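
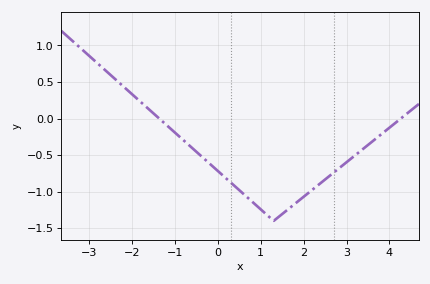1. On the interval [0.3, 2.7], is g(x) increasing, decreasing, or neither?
neither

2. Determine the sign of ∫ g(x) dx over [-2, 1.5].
negative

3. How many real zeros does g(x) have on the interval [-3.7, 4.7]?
2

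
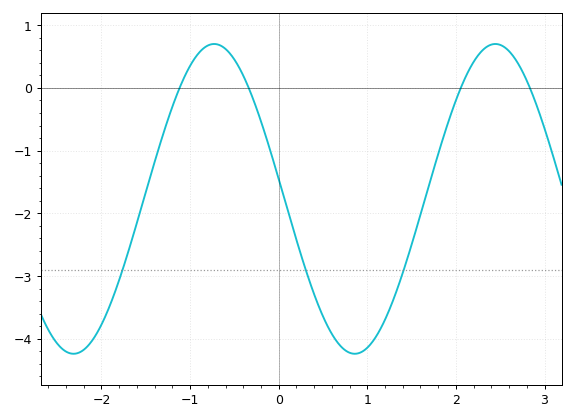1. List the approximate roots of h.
-1.12, -0.338, 2.06, 2.84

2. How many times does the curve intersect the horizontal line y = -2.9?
3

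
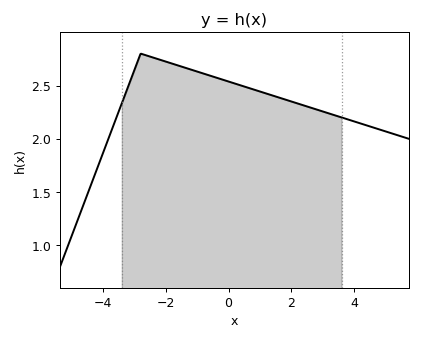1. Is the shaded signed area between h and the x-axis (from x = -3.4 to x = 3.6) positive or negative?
positive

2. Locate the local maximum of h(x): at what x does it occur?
-2.8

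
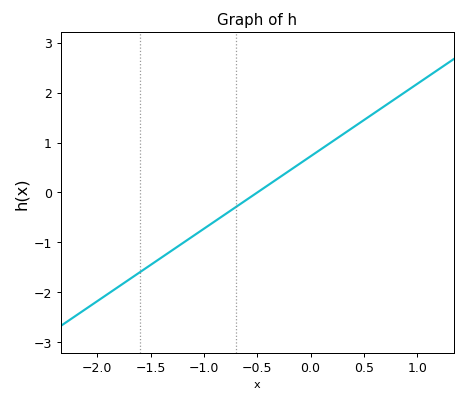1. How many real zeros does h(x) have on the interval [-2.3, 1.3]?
1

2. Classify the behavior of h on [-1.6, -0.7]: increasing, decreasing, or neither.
increasing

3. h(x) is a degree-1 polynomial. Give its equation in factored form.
y = 1.45(x + 0.5)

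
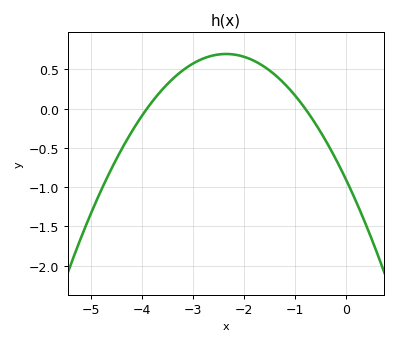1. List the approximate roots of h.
-3.9, -0.8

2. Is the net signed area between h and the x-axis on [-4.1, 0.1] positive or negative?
positive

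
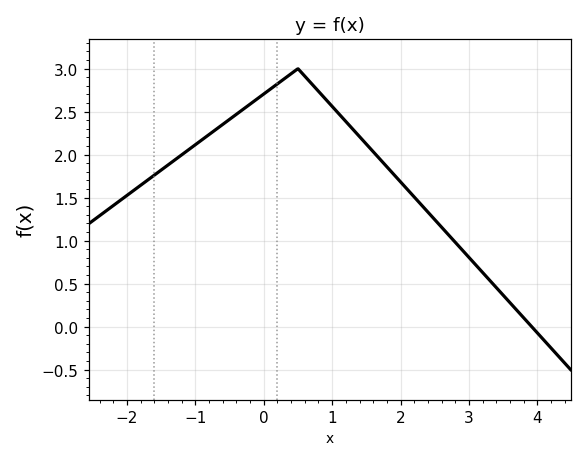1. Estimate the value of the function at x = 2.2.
1.51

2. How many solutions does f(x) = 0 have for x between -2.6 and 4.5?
1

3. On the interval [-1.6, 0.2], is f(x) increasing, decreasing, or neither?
increasing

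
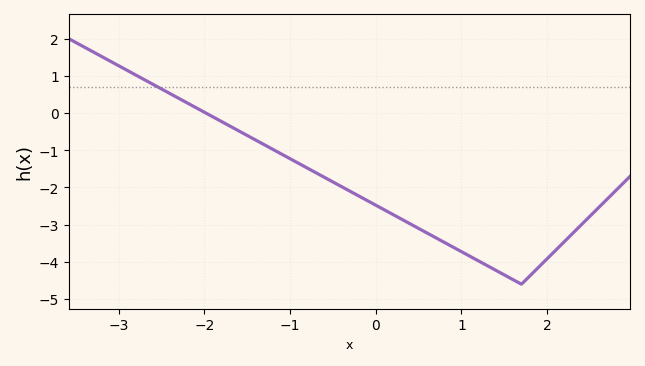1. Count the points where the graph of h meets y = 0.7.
1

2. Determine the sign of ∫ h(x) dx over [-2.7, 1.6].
negative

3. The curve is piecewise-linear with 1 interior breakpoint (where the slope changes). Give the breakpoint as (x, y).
(1.7, -4.6)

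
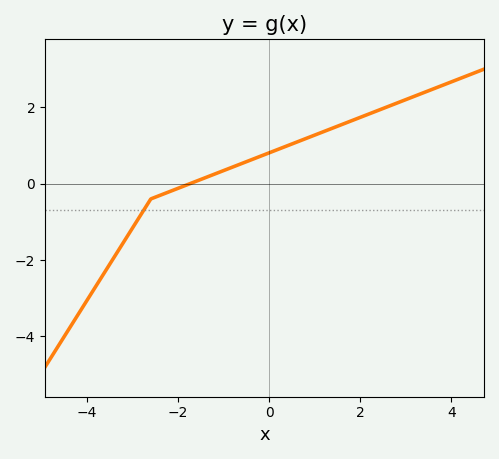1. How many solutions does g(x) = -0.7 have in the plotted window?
1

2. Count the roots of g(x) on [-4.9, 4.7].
1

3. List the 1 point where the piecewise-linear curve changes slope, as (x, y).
(-2.6, -0.4)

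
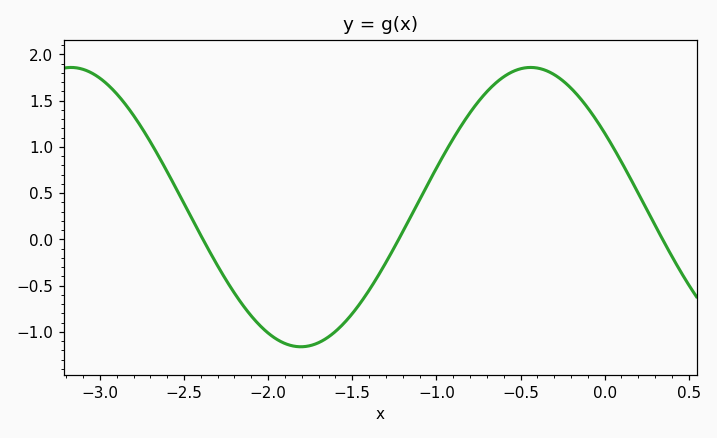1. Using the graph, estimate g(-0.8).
1.37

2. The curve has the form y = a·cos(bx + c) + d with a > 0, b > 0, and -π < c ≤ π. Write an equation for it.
y = 1.51cos(2.3x + 1.01) + 0.35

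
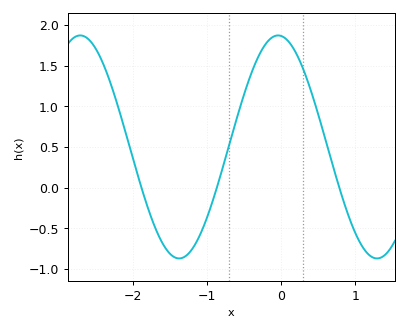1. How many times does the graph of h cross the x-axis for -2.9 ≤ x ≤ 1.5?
3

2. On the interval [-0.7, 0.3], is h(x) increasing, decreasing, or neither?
neither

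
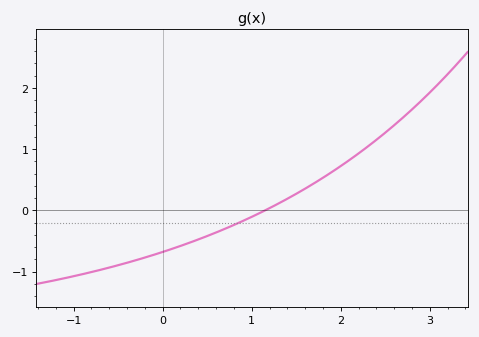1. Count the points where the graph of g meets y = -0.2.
1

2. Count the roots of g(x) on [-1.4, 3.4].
1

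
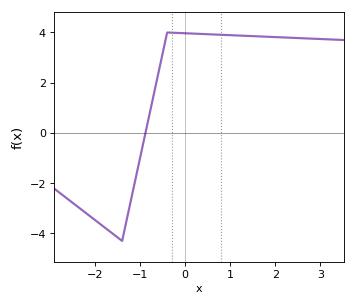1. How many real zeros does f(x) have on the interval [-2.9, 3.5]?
1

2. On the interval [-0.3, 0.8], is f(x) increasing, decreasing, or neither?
decreasing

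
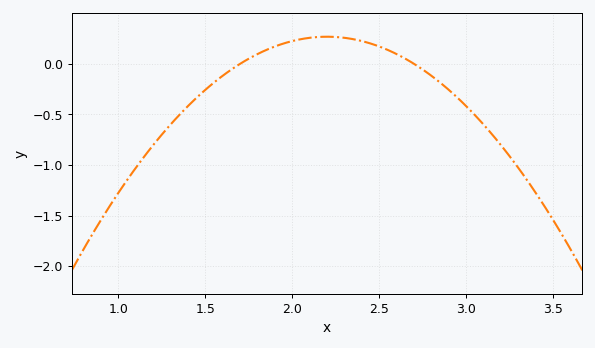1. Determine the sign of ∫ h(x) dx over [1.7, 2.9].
positive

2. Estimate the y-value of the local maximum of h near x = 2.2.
0.25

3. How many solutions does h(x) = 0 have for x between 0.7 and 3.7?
2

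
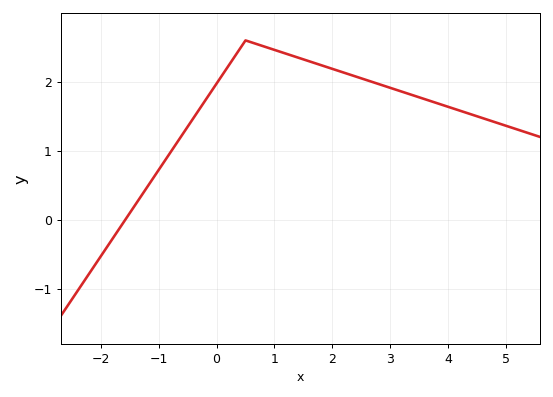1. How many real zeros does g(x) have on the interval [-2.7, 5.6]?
1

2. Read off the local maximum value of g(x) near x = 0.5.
2.6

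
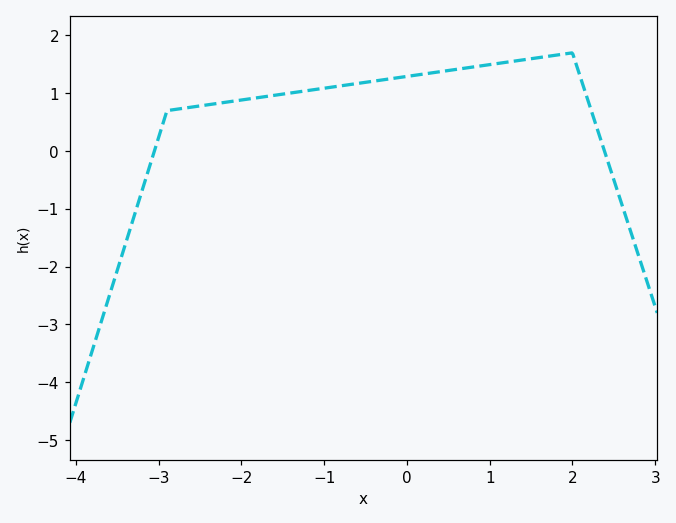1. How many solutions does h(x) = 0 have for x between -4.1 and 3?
2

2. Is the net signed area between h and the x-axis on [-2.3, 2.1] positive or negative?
positive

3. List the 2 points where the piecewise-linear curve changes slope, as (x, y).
(-2.9, 0.7); (2, 1.7)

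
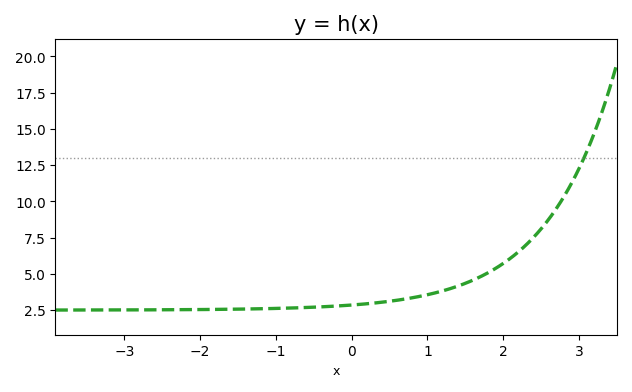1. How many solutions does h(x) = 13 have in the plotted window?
1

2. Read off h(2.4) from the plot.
7.6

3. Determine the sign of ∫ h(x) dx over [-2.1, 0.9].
positive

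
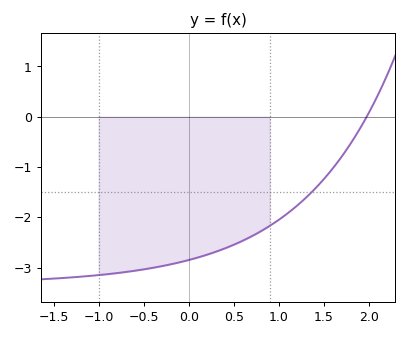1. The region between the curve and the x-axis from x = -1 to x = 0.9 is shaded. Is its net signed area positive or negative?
negative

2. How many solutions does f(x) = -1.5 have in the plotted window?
1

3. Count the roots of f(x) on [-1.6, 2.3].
1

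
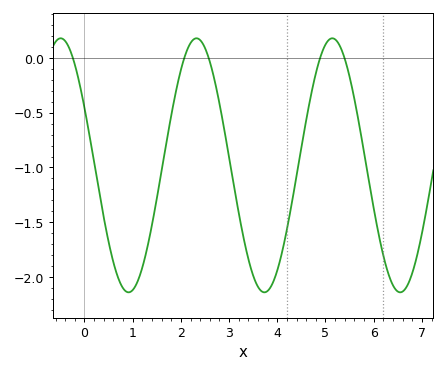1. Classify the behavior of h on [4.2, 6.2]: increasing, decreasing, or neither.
neither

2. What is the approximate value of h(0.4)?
-1.45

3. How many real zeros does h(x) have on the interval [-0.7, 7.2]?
5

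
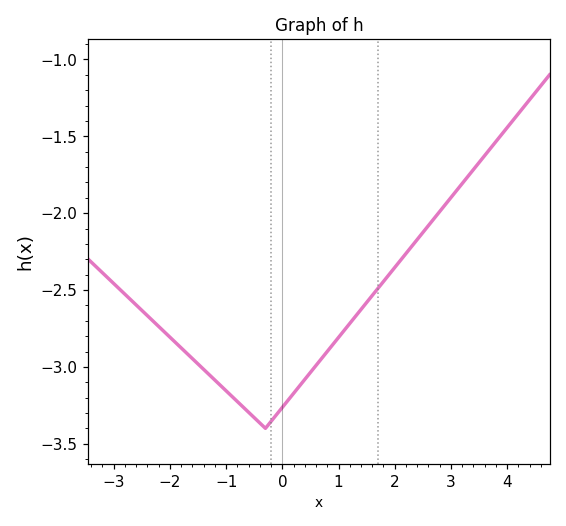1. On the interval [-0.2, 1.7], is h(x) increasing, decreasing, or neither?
increasing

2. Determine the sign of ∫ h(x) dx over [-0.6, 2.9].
negative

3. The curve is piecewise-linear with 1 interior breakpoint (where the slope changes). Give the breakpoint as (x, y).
(-0.3, -3.4)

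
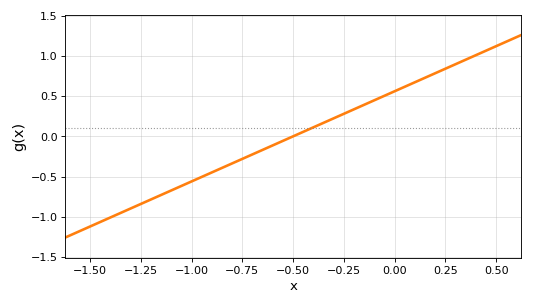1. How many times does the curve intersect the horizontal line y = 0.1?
1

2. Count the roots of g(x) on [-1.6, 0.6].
1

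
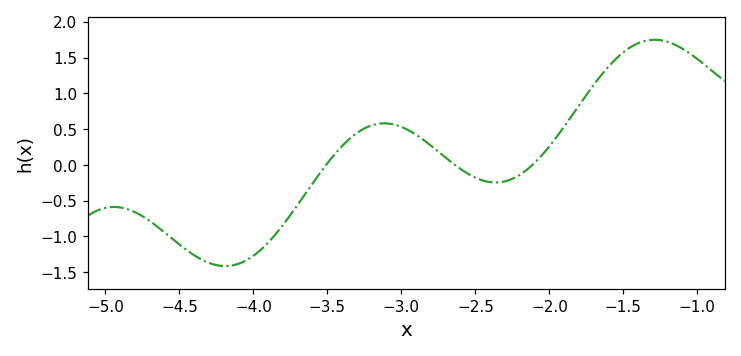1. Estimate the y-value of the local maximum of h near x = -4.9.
-0.6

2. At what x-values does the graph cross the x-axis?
-3.5, -2.6, -2.1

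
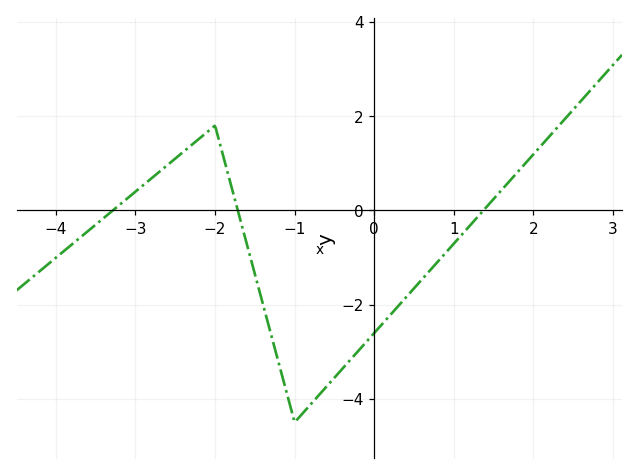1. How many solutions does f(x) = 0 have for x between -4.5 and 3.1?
3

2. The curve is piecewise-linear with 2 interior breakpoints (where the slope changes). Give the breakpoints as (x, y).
(-2, 1.8); (-1, -4.5)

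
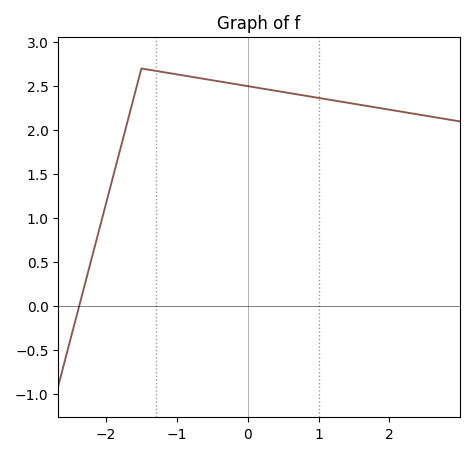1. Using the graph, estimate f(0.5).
2.43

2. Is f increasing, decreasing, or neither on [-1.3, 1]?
decreasing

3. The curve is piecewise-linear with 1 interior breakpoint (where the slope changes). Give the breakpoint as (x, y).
(-1.5, 2.7)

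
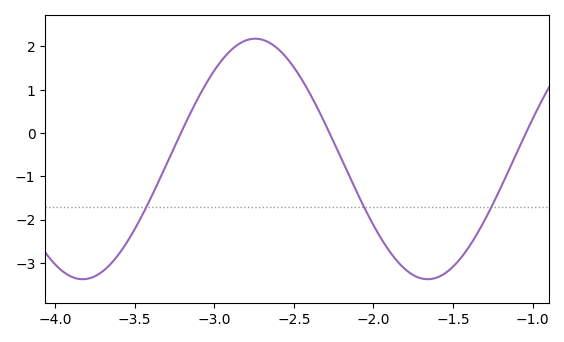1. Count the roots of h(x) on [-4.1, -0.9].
3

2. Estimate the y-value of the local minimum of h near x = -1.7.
-3.4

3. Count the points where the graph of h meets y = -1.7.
3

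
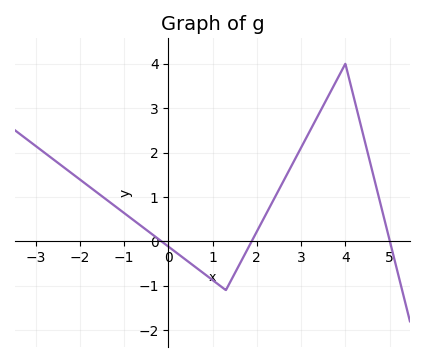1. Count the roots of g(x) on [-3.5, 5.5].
3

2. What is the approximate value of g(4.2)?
3.2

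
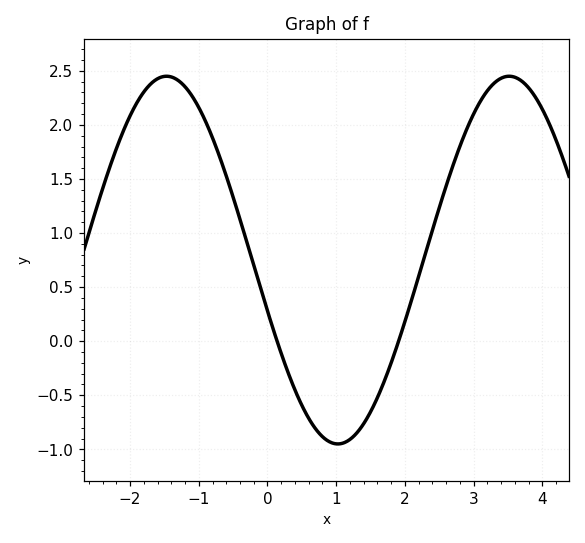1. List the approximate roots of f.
0.1, 1.9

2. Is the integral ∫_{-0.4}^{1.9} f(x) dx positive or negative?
negative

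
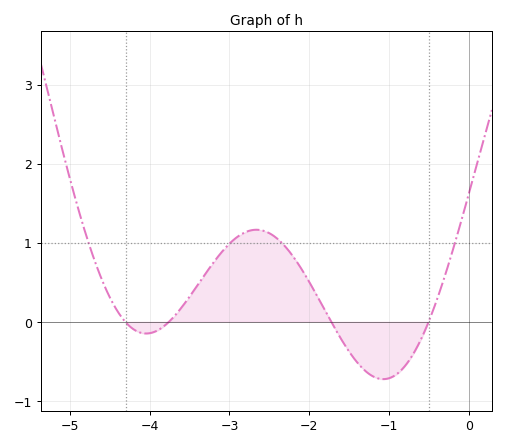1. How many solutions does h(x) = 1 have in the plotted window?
4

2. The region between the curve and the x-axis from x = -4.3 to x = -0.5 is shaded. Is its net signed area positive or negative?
positive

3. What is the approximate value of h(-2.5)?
1.1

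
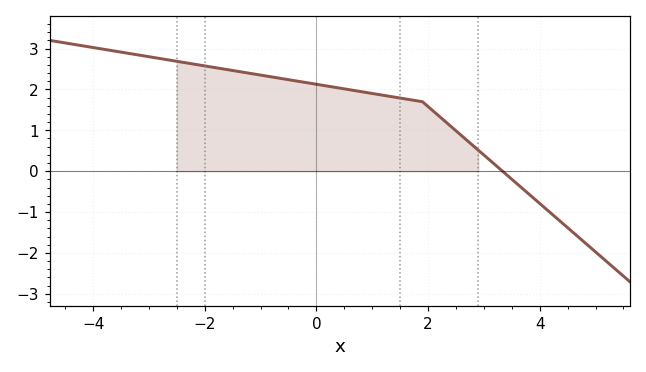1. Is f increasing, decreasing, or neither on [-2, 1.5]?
decreasing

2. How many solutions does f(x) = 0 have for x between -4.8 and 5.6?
1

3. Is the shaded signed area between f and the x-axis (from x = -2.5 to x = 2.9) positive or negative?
positive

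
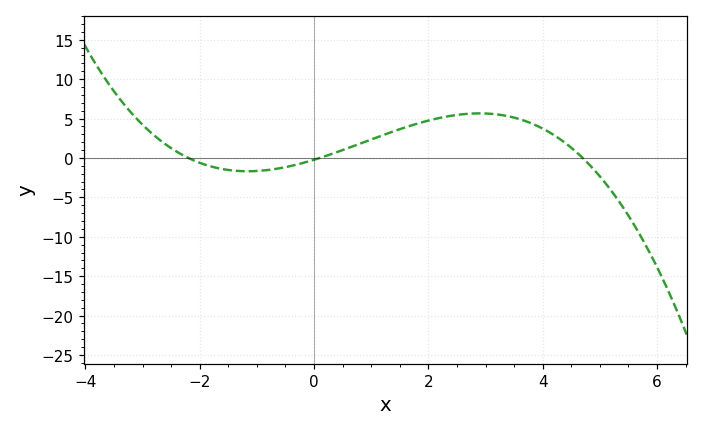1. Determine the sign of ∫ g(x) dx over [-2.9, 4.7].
positive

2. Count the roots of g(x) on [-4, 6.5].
3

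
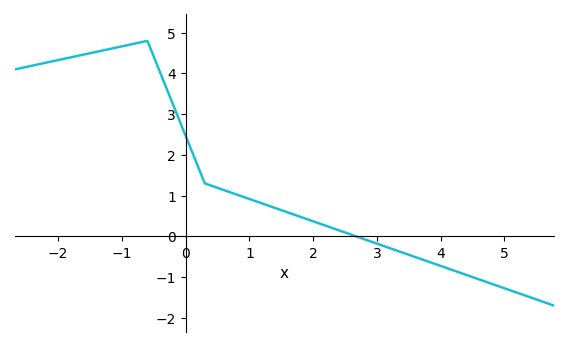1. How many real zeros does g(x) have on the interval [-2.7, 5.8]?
1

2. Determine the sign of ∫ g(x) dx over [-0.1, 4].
positive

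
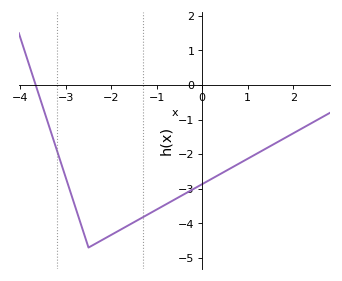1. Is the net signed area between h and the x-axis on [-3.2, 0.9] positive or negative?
negative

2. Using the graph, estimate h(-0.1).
-2.94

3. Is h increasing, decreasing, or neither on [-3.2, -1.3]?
neither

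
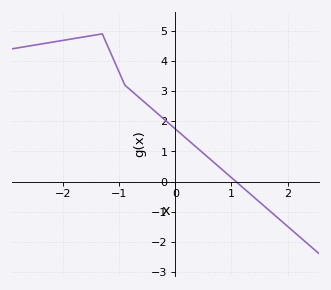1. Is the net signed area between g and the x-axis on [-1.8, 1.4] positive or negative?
positive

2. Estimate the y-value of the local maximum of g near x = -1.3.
4.9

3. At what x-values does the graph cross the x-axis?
1.08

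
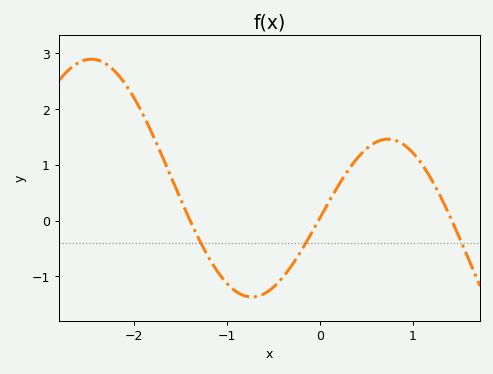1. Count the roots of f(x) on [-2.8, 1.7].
3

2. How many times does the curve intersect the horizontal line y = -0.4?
3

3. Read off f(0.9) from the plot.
1.36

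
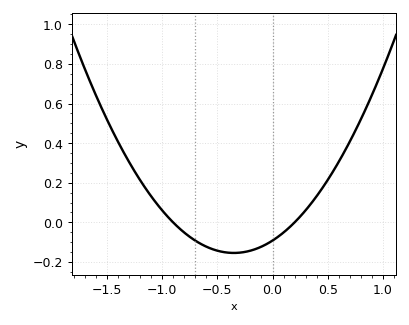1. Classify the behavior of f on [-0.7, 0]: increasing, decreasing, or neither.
neither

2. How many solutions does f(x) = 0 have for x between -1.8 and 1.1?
2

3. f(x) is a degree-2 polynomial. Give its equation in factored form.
y = 0.51(x + 0.9)(x - 0.2)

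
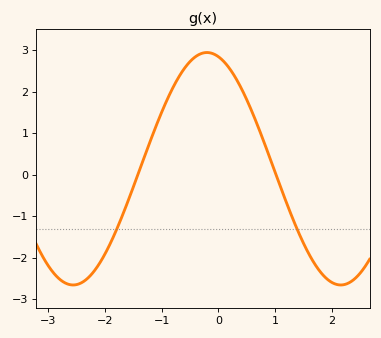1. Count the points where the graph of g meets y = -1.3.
2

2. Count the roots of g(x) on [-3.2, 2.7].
2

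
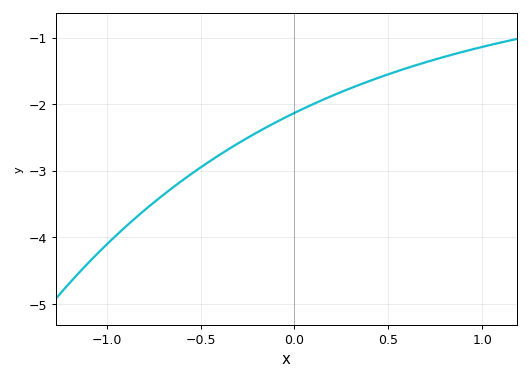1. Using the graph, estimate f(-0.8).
-3.6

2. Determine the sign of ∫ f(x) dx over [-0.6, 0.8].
negative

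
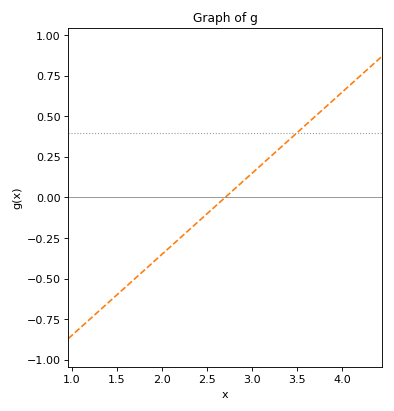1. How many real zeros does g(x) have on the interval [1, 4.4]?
1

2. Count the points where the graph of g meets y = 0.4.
1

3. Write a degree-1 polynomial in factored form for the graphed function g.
y = 0.5(x - 2.7)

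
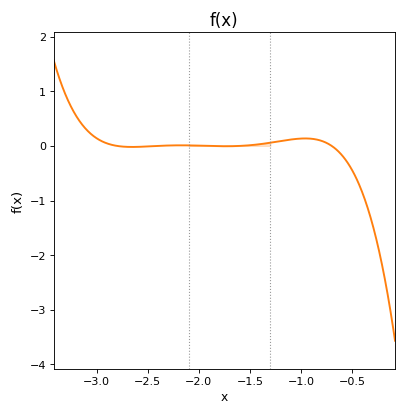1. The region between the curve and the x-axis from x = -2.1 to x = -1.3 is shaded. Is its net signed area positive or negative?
positive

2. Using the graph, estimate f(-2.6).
0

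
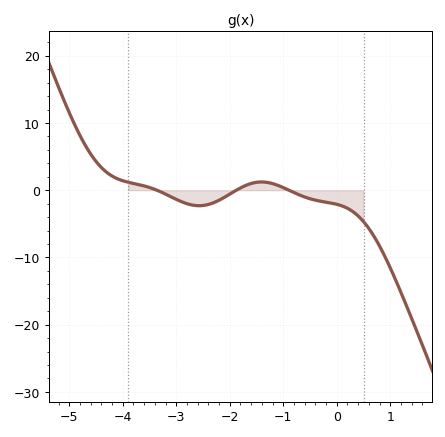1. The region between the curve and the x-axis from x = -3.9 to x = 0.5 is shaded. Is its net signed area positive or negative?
negative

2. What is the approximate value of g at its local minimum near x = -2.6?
-2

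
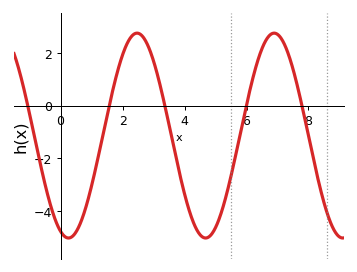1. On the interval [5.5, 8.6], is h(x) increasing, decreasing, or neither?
neither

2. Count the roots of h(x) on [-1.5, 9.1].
5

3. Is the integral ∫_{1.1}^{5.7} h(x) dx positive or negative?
negative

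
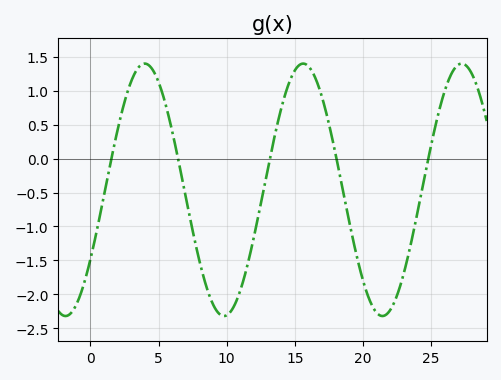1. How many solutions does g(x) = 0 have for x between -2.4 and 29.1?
5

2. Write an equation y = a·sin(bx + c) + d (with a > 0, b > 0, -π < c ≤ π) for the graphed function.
y = 1.86sin(0.54x - 0.58) - 0.46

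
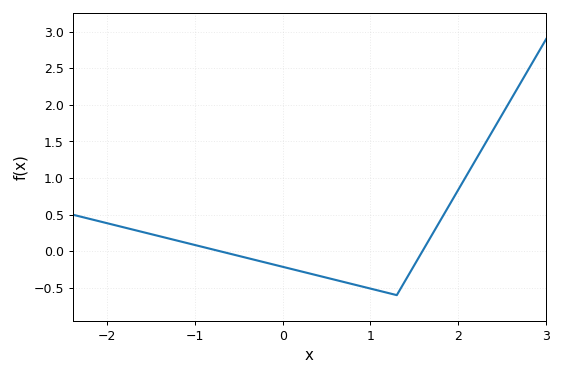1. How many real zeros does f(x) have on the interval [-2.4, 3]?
2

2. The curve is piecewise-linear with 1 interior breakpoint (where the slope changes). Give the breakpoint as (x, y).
(1.3, -0.6)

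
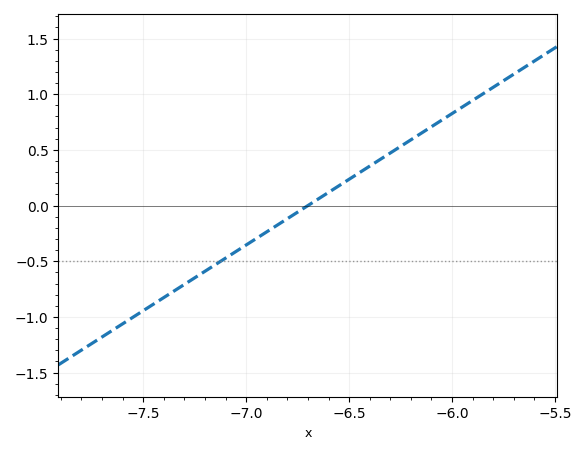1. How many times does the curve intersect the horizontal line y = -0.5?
1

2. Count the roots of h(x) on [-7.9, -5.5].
1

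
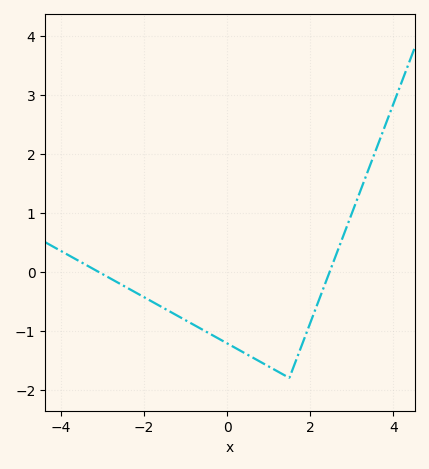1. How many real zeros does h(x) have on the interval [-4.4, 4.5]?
2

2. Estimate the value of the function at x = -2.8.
-0.117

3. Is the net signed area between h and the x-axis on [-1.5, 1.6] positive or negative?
negative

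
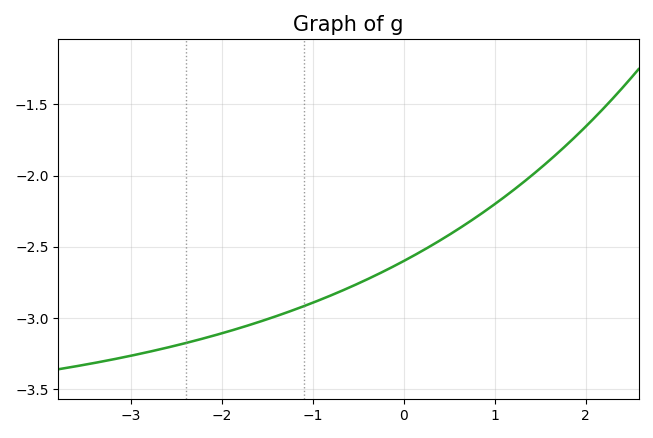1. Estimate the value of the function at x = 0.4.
-2.45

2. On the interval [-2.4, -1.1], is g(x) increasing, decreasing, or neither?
increasing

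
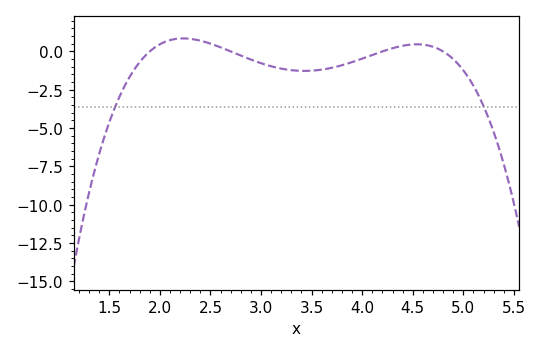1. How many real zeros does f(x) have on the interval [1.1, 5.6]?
4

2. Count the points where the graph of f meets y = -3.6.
2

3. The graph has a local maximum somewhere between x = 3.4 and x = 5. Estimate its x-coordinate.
4.5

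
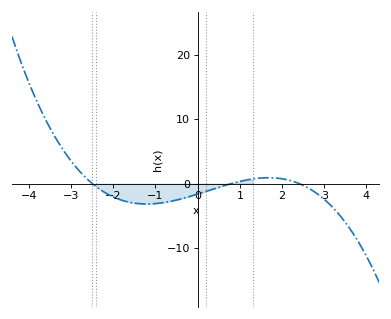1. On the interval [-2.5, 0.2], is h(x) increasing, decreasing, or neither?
neither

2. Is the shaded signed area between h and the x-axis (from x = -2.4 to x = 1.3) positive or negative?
negative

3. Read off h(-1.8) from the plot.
-3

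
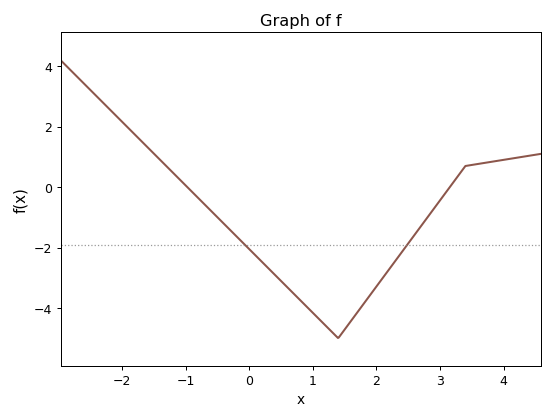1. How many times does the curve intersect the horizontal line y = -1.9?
2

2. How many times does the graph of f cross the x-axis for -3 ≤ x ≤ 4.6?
2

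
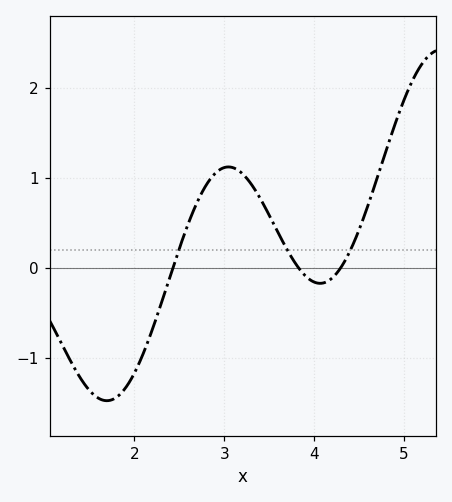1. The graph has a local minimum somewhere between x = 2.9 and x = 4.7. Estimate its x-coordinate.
4.1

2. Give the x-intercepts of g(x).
2.4, 3.8, 4.3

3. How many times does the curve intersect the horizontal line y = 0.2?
3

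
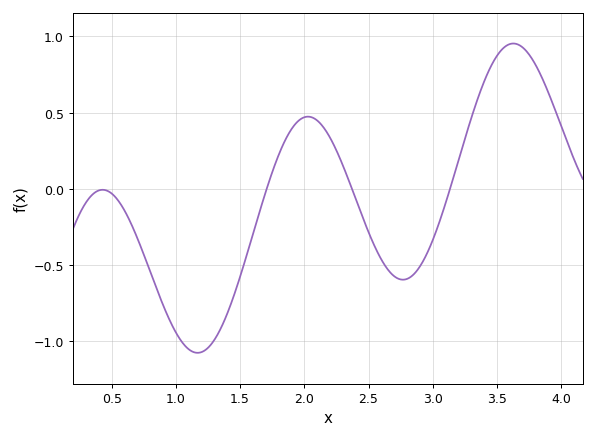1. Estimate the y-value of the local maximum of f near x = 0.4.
-0.006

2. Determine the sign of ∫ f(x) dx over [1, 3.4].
negative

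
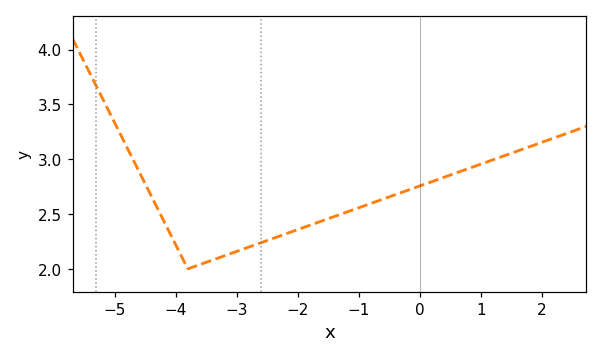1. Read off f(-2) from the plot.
2.35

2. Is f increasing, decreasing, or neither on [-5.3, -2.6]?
neither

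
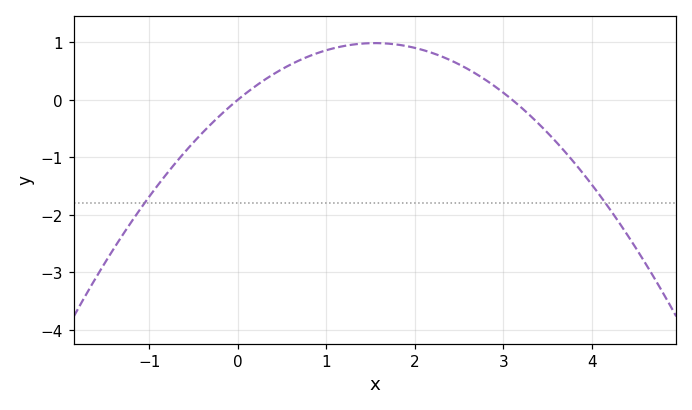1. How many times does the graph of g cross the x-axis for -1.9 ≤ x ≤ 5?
2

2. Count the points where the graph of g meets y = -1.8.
2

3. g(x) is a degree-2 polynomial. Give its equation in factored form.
y = -0.41(x - 0)(x - 3.1)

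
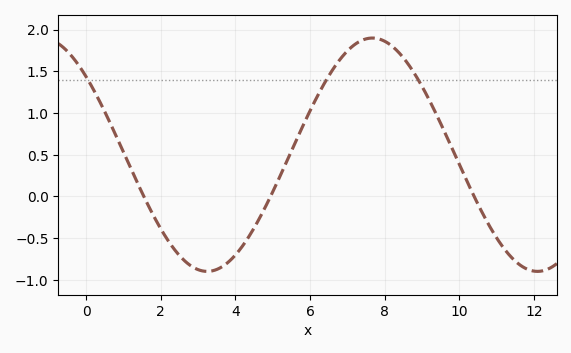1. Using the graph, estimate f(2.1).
-0.464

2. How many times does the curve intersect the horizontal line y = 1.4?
3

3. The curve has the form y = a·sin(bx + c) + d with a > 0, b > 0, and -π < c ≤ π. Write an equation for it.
y = 1.4sin(0.71x + 2.41) + 0.5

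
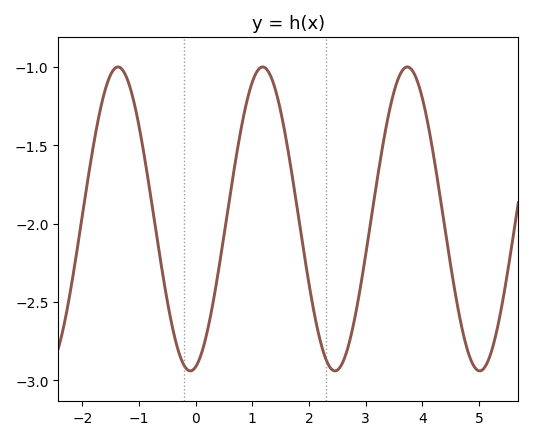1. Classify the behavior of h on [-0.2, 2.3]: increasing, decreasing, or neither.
neither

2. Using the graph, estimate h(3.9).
-1.1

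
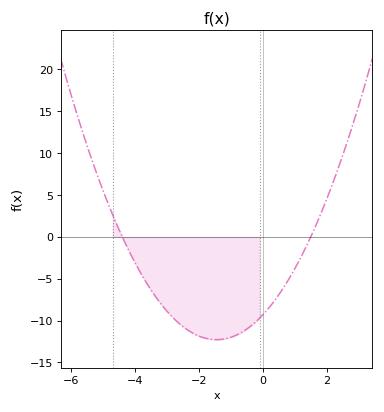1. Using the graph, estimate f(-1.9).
-12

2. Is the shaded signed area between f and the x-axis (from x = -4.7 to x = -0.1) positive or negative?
negative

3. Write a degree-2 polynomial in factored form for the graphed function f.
y = 1.41(x + 4.4)(x - 1.5)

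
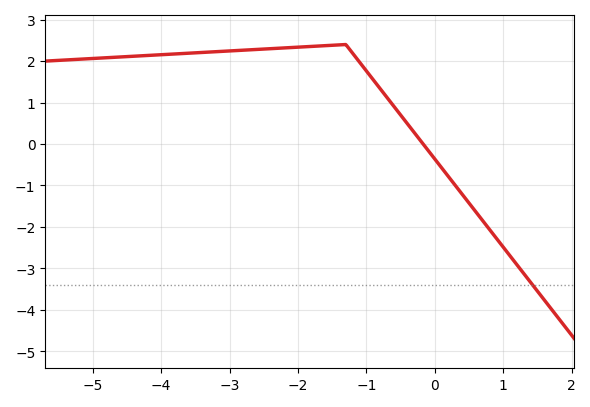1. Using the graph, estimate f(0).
-0.361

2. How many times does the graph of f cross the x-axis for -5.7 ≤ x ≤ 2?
1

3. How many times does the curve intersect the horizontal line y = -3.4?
1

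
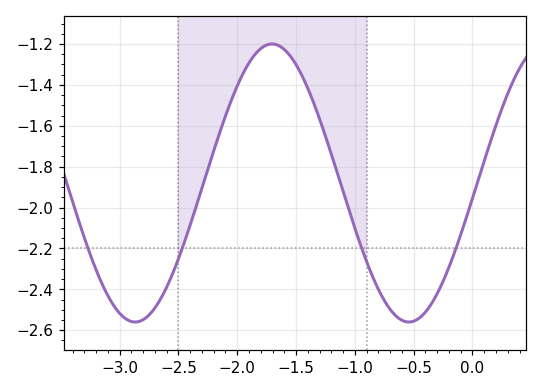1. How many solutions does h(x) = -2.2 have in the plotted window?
4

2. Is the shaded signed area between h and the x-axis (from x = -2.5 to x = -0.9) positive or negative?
negative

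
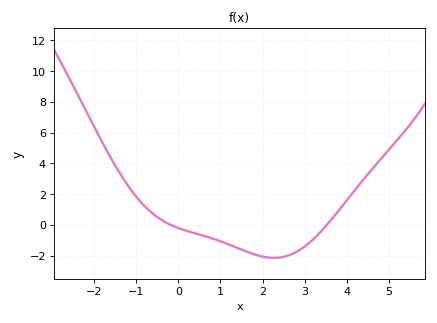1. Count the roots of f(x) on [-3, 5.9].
2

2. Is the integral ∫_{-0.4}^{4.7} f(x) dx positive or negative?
negative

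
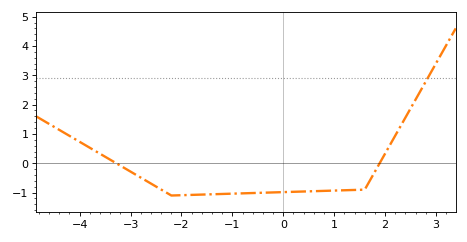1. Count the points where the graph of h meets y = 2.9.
1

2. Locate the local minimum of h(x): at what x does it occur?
-2.2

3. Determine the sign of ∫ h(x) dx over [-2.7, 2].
negative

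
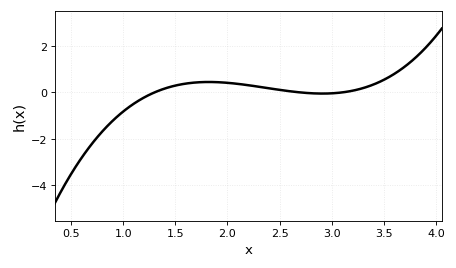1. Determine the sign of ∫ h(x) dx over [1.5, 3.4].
positive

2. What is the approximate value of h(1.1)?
-0.4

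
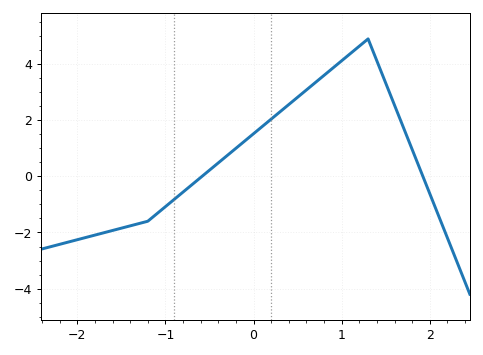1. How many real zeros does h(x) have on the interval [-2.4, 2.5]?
2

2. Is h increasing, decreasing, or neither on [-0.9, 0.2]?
increasing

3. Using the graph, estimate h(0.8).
3.6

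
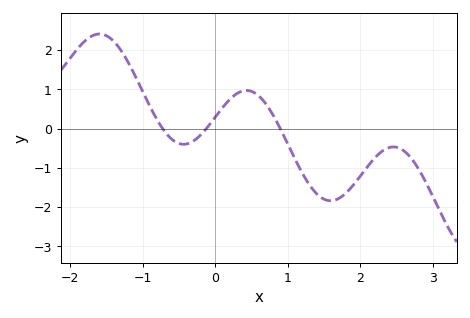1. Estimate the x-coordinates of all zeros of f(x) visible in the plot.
-0.7, -0.1, 0.9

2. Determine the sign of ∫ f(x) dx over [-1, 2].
negative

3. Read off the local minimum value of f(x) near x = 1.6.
-1.8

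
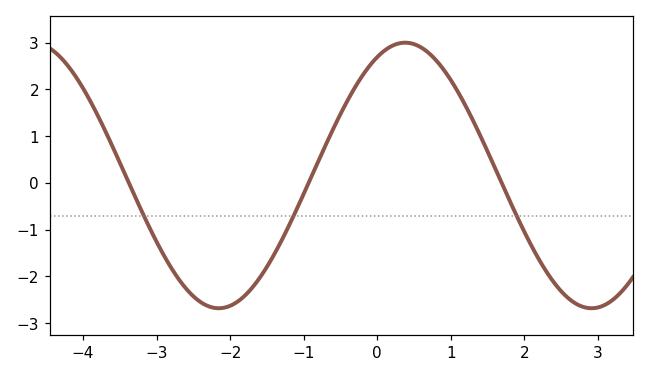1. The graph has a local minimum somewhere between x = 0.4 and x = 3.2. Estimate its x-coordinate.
3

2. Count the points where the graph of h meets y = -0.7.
3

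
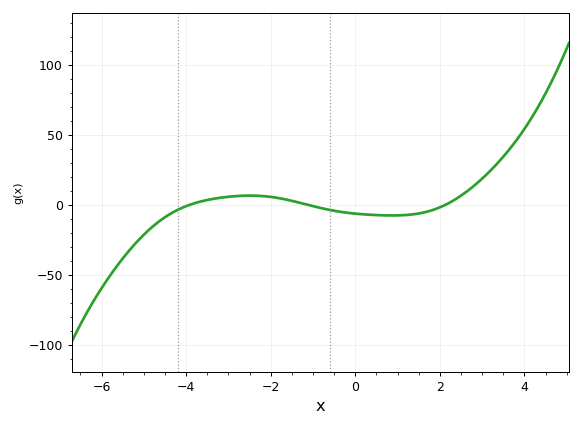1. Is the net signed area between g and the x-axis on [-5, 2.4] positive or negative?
negative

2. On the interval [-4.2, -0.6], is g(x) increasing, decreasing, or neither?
neither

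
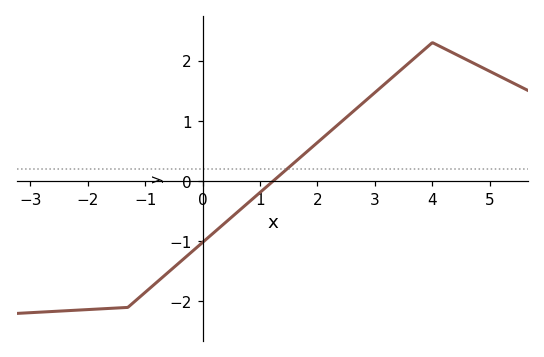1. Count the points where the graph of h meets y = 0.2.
1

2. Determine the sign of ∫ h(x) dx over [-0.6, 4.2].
positive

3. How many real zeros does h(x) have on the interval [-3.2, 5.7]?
1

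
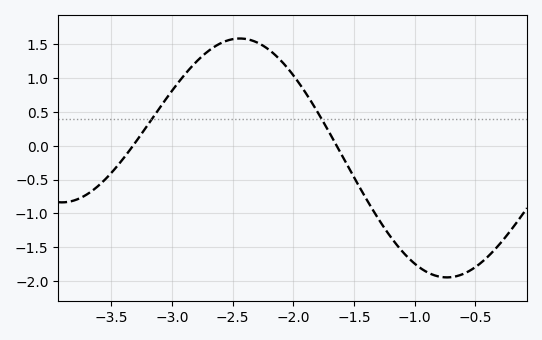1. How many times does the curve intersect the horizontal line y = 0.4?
2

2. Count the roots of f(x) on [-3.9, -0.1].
2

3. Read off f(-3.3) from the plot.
0.053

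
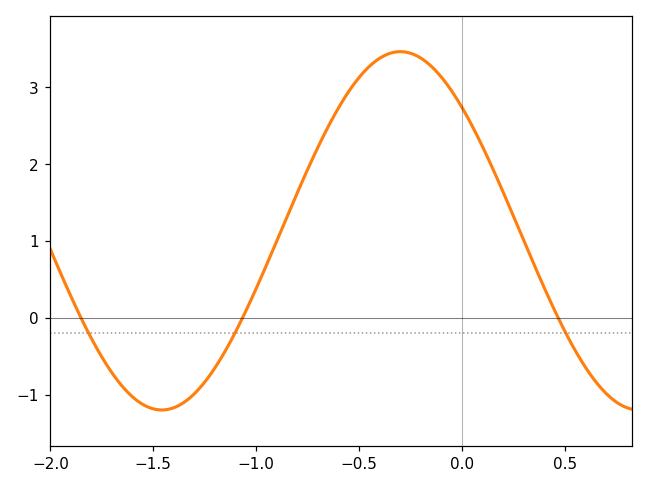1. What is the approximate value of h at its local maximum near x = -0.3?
3.46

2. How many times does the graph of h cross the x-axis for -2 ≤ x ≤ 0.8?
3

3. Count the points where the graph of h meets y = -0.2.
3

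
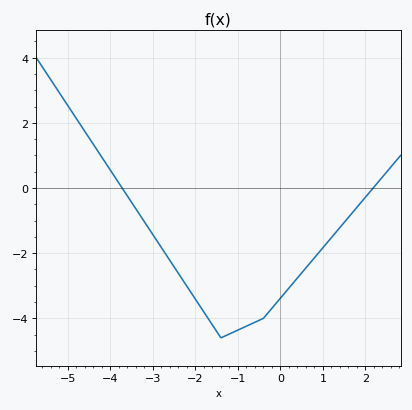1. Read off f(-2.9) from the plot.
-1.6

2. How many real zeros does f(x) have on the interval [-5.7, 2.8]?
2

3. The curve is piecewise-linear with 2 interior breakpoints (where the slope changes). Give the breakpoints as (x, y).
(-1.4, -4.6); (-0.4, -4)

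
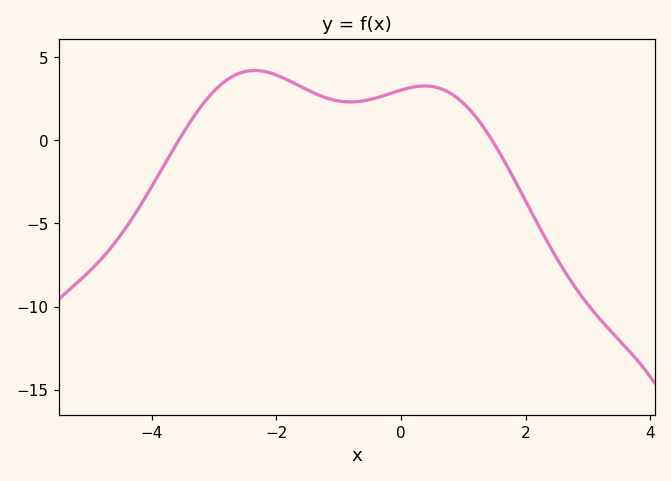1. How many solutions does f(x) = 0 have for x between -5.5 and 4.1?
2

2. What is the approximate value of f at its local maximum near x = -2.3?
4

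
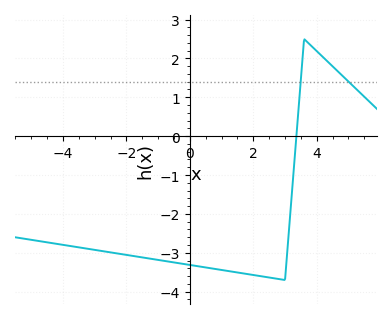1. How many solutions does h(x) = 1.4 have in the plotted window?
2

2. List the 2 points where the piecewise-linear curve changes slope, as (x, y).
(3, -3.7); (3.6, 2.5)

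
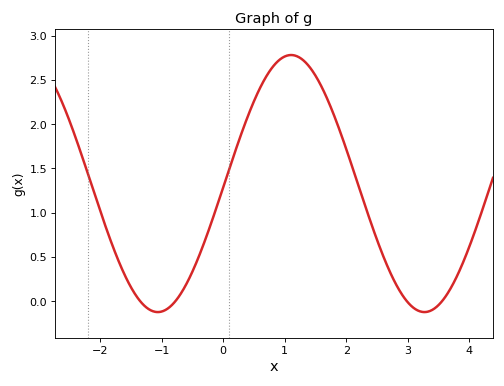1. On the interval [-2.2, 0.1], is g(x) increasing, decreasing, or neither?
neither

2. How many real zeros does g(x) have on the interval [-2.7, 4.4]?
4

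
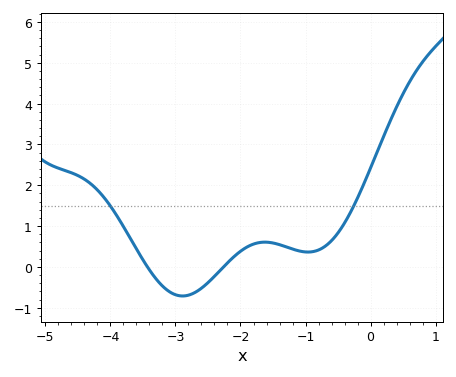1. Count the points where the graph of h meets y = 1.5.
2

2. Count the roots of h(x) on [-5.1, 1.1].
2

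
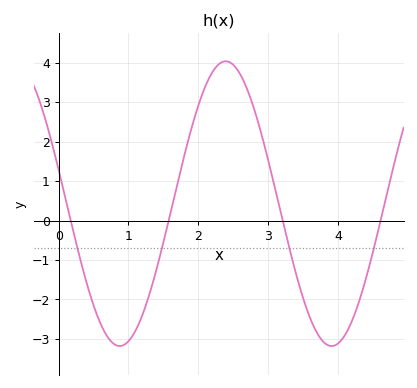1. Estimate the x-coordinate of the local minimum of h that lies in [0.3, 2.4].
0.9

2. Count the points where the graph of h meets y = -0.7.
4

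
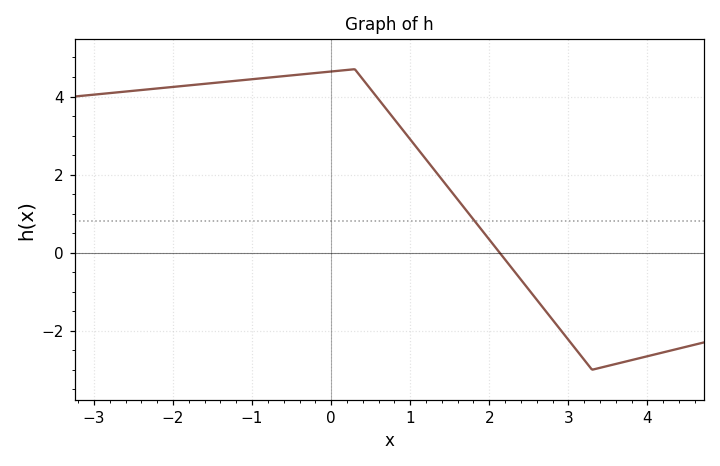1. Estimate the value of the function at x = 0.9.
3.16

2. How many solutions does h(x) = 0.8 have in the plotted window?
1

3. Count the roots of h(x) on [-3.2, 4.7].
1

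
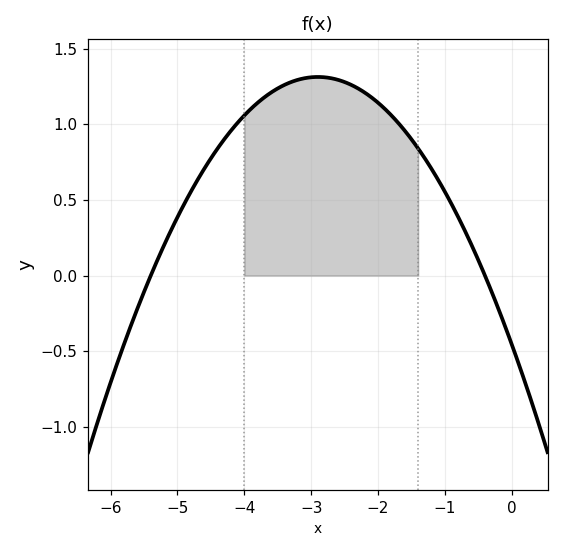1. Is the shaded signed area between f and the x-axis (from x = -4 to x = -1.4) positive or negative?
positive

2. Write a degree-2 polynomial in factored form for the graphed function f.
y = -0.21(x + 5.4)(x + 0.4)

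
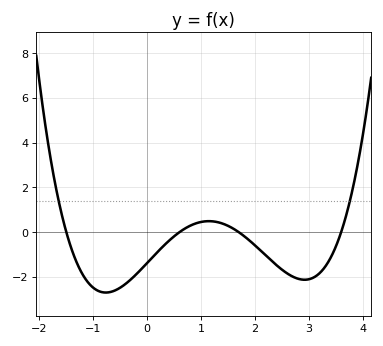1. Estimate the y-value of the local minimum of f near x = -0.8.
-2.6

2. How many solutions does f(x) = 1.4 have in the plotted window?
2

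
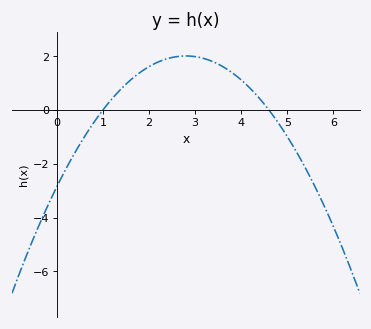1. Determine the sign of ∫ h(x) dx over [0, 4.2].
positive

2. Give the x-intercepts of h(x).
1, 4.6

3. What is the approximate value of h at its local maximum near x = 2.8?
2.01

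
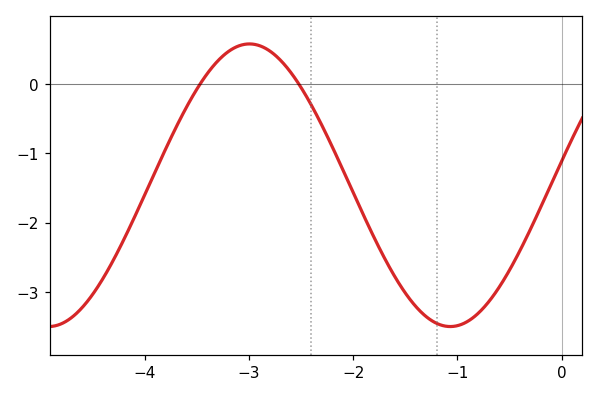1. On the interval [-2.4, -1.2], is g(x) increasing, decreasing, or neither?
decreasing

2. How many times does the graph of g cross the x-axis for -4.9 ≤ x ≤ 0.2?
2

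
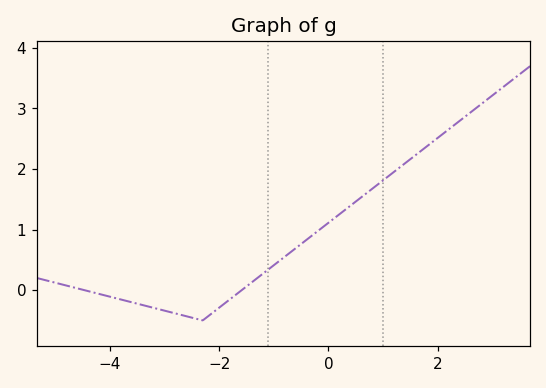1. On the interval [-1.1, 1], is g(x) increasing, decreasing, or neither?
increasing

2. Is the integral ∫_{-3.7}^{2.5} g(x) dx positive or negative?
positive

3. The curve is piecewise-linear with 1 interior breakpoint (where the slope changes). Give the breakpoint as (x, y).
(-2.3, -0.5)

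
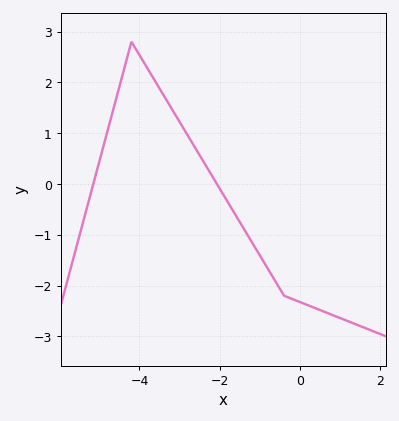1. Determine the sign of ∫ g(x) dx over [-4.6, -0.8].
positive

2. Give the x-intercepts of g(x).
-5.2, -2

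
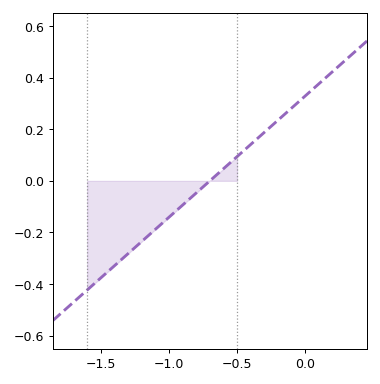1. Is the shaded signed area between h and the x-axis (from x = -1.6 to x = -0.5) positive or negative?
negative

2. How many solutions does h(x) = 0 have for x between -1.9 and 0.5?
1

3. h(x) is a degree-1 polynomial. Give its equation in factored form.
y = 0.47(x + 0.7)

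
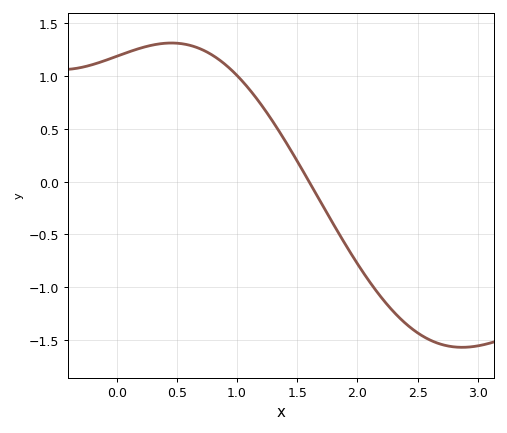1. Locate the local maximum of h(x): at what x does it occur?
0.45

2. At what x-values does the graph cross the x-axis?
1.6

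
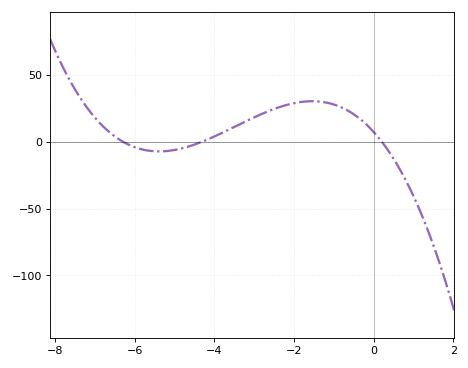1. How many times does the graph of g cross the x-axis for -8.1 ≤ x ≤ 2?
3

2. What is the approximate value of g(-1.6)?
30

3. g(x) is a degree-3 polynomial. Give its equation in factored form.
y = -1.32(x + 6.3)(x + 4.3)(x - 0.2)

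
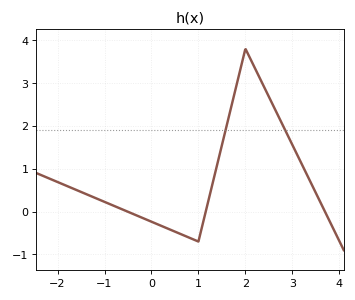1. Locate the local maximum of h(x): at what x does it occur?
2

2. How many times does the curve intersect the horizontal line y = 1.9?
2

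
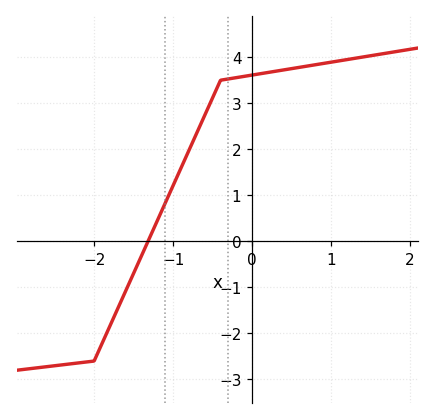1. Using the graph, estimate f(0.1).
3.64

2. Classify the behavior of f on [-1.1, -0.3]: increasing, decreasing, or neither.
increasing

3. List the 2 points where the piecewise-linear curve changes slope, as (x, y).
(-2, -2.6); (-0.4, 3.5)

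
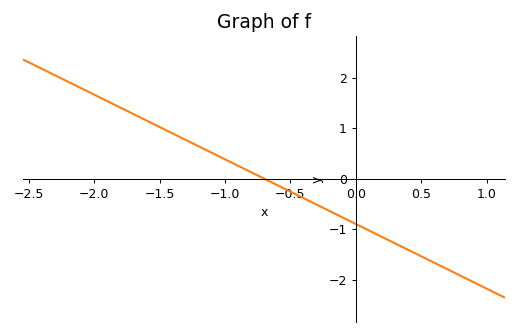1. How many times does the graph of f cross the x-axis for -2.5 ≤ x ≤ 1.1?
1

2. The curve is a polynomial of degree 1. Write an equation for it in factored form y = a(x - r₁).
y = -1.28(x + 0.7)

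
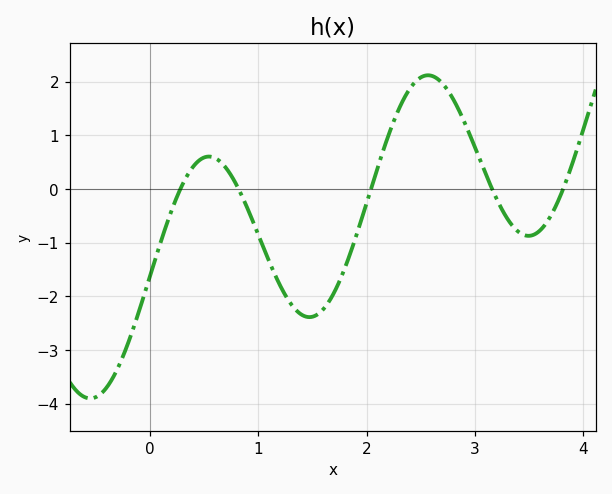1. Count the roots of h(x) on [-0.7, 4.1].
5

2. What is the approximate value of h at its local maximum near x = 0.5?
0.6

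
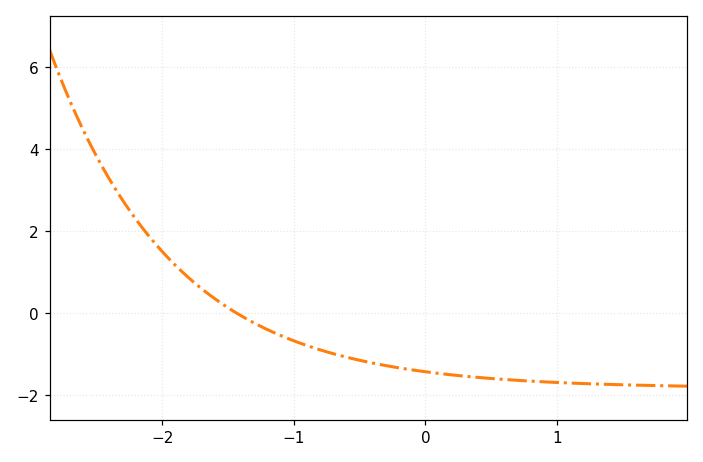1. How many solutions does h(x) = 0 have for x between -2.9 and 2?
1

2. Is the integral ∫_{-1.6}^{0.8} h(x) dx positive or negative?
negative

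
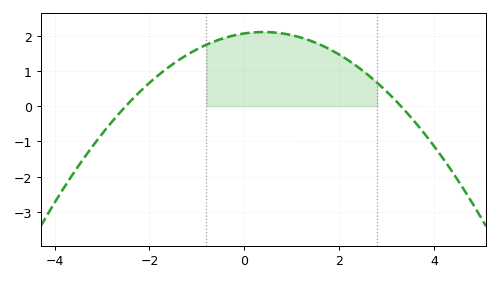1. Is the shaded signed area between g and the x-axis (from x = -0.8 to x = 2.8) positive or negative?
positive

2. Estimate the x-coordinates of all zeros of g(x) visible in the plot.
-2.4, 3.2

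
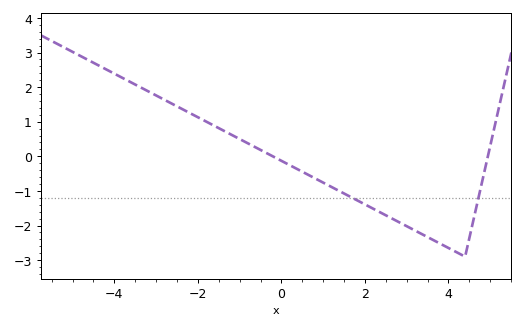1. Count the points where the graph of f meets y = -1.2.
2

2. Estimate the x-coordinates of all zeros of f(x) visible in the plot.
-0.2, 5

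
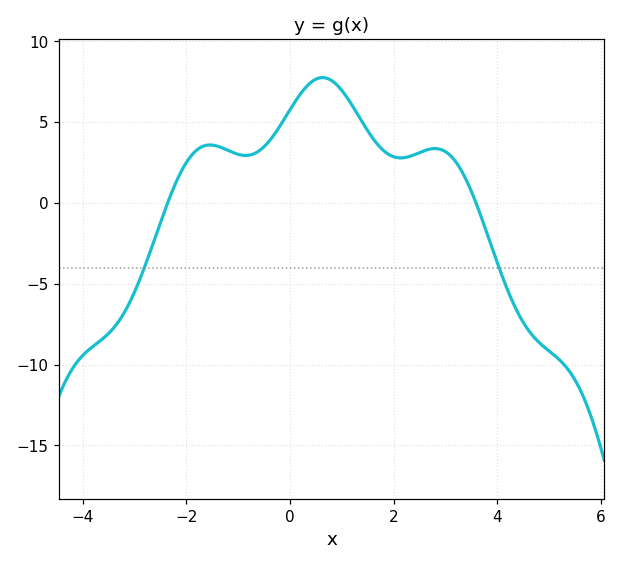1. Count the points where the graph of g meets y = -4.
2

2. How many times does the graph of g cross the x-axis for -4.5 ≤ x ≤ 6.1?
2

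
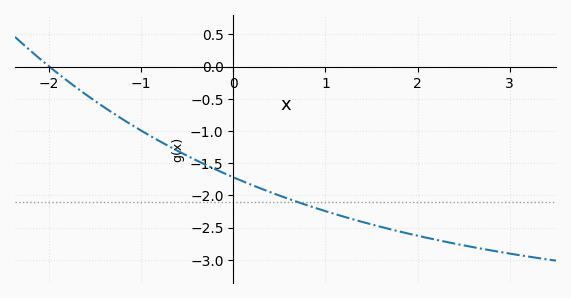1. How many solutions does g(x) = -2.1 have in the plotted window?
1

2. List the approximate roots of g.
-2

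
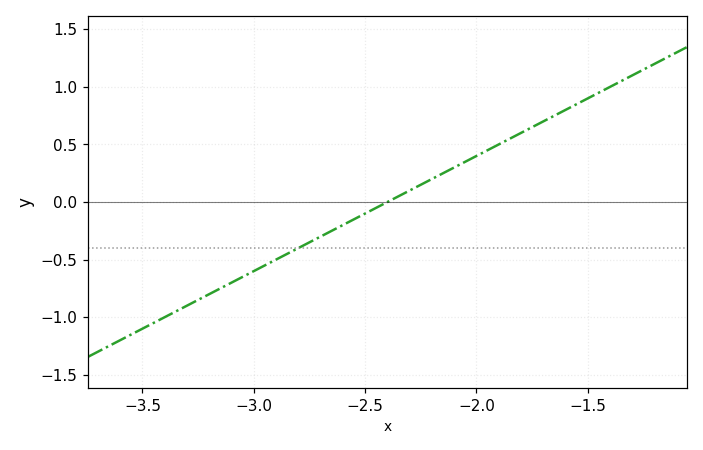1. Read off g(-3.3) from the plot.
-0.9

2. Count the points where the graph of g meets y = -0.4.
1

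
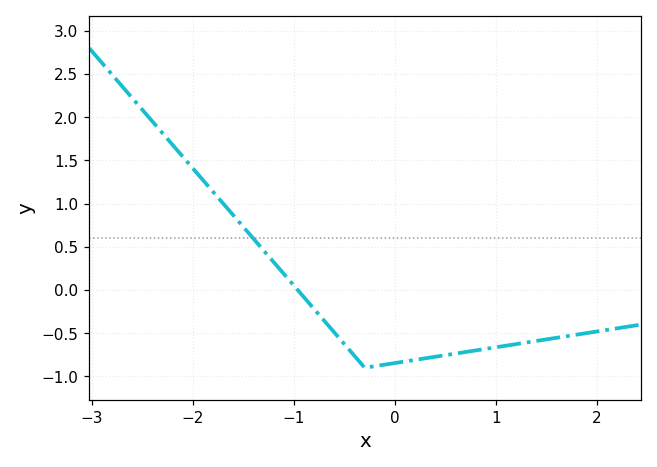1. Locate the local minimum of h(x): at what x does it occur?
-0.298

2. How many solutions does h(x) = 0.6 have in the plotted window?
1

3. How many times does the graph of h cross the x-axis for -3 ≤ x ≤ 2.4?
1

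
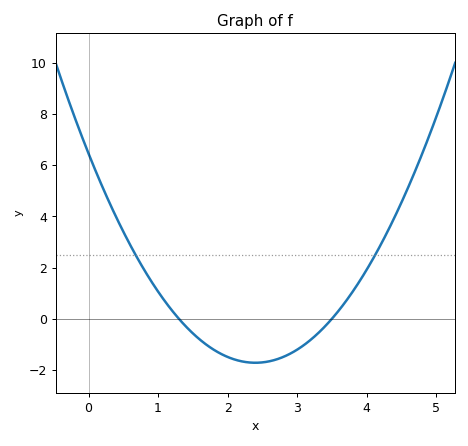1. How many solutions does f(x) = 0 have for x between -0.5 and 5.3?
2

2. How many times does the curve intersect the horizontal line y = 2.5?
2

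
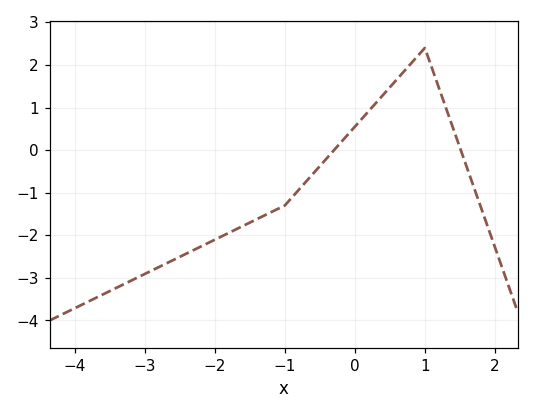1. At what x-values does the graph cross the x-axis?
-0.297, 1.51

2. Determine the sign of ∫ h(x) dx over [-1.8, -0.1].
negative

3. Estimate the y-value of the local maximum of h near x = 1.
2.4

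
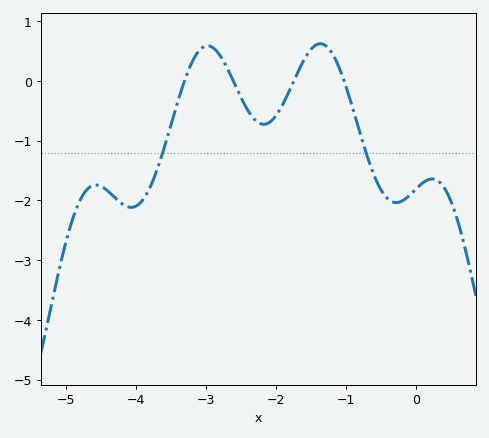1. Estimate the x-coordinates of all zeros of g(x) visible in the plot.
-3.3, -2.6, -1.7, -1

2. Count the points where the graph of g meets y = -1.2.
2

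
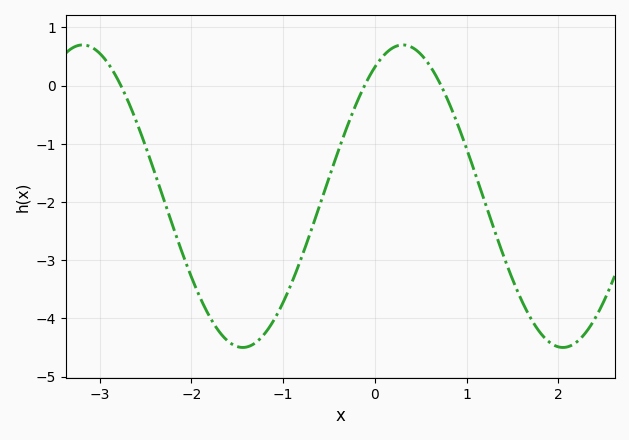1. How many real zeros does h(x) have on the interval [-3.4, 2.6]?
3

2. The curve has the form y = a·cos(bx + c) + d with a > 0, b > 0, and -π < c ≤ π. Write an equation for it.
y = 2.6cos(1.8x - 0.55) - 1.9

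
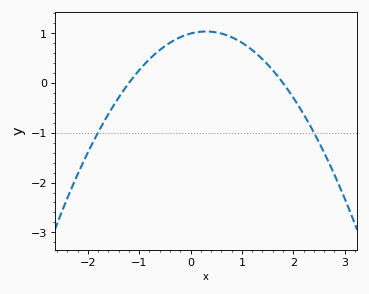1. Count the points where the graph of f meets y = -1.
2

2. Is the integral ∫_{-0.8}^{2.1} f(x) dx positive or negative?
positive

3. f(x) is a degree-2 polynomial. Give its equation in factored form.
y = -0.46(x + 1.2)(x - 1.8)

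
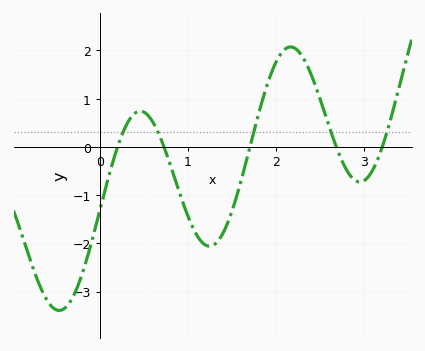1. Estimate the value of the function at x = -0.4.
-3.35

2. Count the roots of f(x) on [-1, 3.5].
5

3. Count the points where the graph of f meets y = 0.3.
5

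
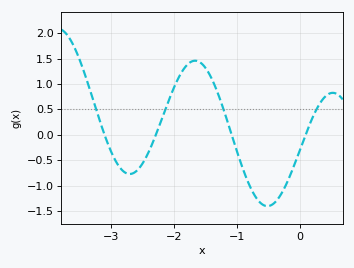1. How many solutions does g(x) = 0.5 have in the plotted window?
4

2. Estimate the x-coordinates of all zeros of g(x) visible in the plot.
-3.1, -2.29, -1.08, 0.087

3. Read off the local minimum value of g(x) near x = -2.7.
-0.773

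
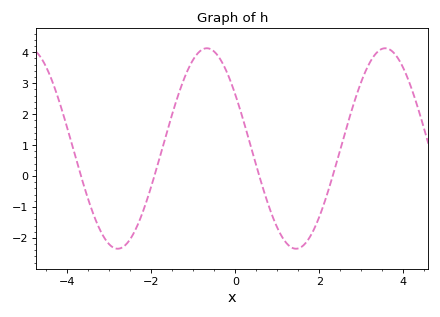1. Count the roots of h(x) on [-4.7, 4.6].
4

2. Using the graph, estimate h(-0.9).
4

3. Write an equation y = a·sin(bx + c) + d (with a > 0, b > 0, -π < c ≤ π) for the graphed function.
y = 3.24sin(1.5x + 2.6) + 0.89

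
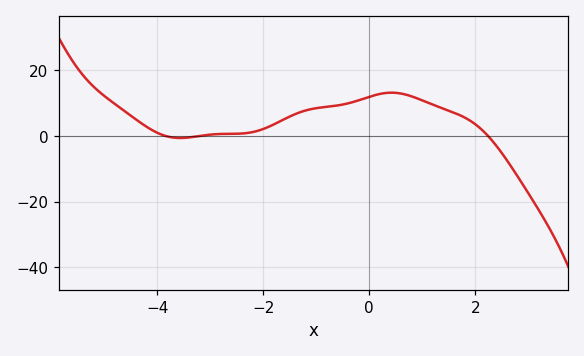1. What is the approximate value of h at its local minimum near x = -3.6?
-1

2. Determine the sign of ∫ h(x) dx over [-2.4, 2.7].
positive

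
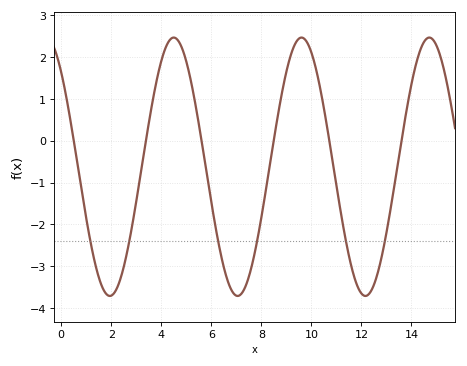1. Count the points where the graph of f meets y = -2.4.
6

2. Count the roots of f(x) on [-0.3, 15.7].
6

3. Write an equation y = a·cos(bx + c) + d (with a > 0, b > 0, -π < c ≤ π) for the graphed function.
y = 3.09cos(1.2x + 0.75) - 0.62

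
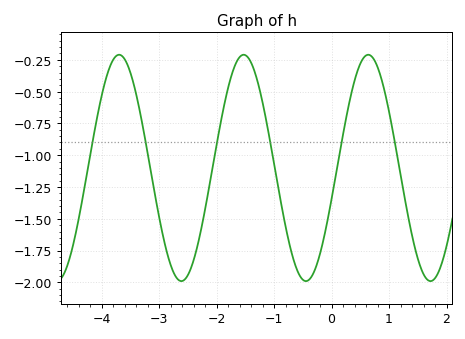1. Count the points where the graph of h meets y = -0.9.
6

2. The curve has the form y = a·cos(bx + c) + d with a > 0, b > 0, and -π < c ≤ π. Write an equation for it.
y = 0.89cos(2.9x - 1.85) - 1.1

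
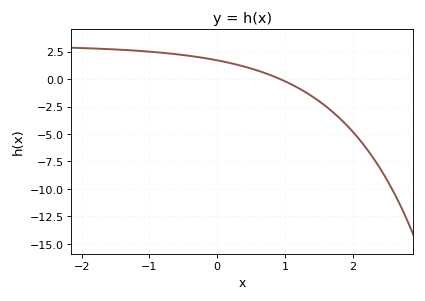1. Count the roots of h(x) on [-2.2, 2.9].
1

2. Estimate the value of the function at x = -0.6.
2.25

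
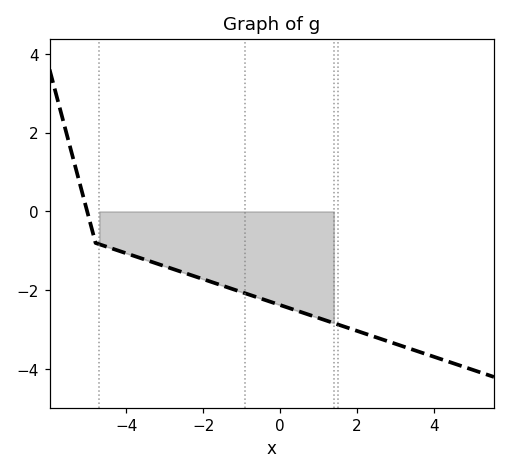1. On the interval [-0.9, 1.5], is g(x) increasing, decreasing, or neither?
decreasing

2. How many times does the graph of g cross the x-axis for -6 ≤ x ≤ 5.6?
1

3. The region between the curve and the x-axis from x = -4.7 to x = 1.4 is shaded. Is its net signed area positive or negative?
negative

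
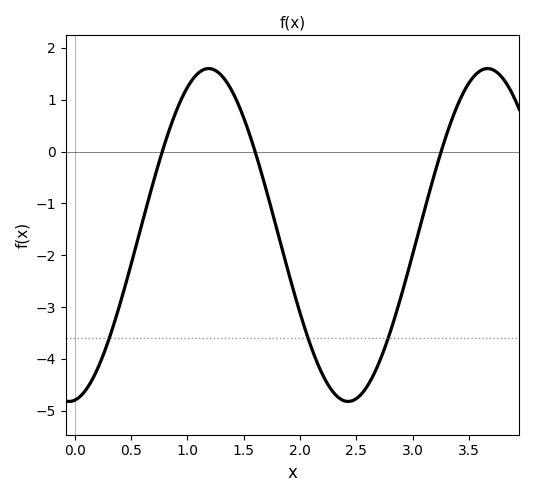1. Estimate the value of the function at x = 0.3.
-3.65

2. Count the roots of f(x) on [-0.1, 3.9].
3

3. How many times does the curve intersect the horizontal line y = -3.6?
3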